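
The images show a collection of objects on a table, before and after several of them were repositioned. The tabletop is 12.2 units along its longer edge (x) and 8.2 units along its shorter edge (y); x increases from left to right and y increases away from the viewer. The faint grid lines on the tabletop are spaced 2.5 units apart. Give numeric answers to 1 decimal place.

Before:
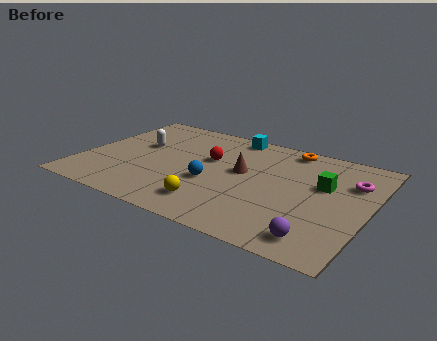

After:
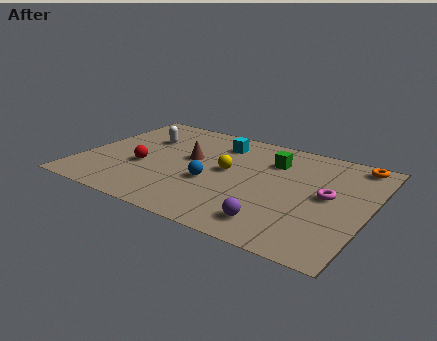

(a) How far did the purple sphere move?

1.8

The purple sphere moved from about (10.5, 1.2) to (8.7, 1.4), a distance of √(1.8² + 0.2²) ≈ 1.8.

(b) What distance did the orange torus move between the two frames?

2.9

The orange torus moved from about (8.4, 7.3) to (11.3, 7.3), a distance of √(2.9² + 0.0²) ≈ 2.9.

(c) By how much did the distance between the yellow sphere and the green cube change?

-3.1

They were about 5.4 units apart before and 2.3 after — 3.1 units closer together.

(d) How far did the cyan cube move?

1.0

The cyan cube moved from about (5.9, 7.4) to (5.5, 6.5), a distance of √(0.4² + 0.9²) ≈ 1.0.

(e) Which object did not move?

the blue sphere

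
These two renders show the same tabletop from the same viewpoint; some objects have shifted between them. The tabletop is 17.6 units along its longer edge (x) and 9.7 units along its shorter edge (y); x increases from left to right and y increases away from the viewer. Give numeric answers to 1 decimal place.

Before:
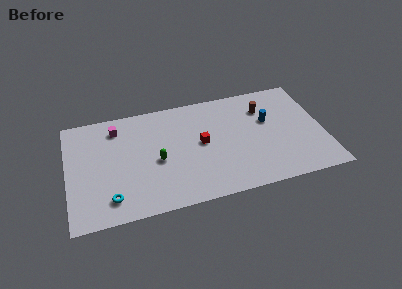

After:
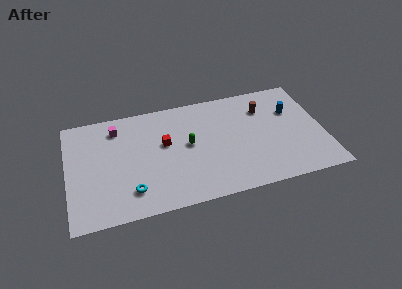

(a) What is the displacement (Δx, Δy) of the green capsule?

(2.2, 0.9)

From the two frames, the green capsule sits at roughly (6.1, 4.3) before and (8.3, 5.2) after.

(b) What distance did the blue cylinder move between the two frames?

1.8

The blue cylinder was near (13.9, 6.0) before and (15.6, 6.5) after, so it travelled √(1.7² + 0.5²) ≈ 1.8 units.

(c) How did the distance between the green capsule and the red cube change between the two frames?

-1.5

Before: roughly 3.2 units apart; after: 1.7. That's 1.5 units closer together.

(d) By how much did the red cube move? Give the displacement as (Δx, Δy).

(-2.5, 0.6)

The red cube started near (9.2, 5.1) and ended near (6.7, 5.7).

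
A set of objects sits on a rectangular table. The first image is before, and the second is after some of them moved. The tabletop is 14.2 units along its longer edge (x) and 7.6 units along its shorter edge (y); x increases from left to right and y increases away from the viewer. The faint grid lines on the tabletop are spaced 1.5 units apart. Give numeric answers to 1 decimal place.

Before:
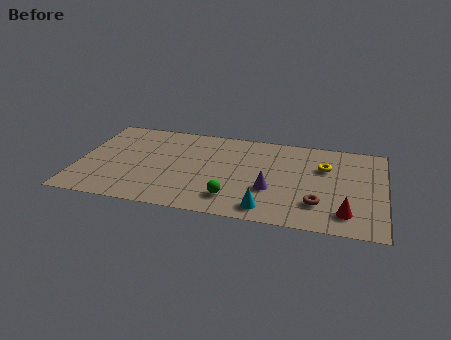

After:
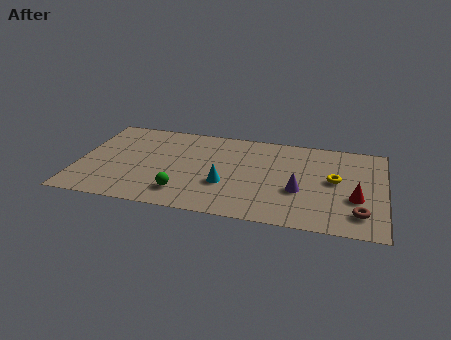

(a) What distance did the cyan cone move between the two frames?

2.6

The cyan cone was near (8.9, 1.1) before and (6.9, 2.7) after, so it travelled √(2.0² + 1.6²) ≈ 2.6 units.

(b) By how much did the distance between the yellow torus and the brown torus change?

-0.3

The distance was about 3.1 in the first image and 2.8 in the second, so they moved 0.3 units closer together.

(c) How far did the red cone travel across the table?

1.4

The red cone moved from about (12.5, 1.5) to (12.9, 2.8), a distance of √(0.4² + 1.3²) ≈ 1.4.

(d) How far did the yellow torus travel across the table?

1.1

The yellow torus moved from about (11.4, 5.1) to (11.9, 4.1), a distance of √(0.5² + 1.0²) ≈ 1.1.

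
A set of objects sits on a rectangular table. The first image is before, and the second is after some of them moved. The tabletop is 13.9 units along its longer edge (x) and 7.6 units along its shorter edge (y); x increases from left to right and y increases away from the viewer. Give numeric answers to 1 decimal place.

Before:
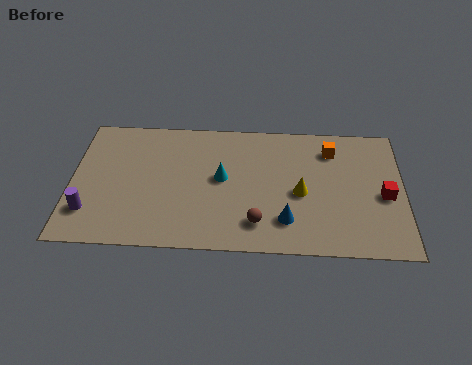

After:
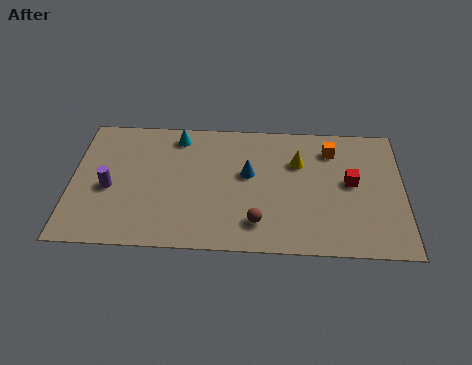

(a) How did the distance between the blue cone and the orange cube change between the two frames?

-0.8

Before: roughly 4.6 units apart; after: 3.8. That's 0.8 units closer together.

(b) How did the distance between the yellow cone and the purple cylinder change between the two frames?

-0.8

Before: roughly 8.9 units apart; after: 8.1. That's 0.8 units closer together.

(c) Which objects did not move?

the orange cube and the brown sphere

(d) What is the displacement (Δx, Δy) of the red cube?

(-1.4, 0.7)

From the two frames, the red cube sits at roughly (13.1, 3.4) before and (11.7, 4.1) after.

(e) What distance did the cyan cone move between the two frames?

3.1

The cyan cone moved from about (6.3, 4.1) to (4.4, 6.5), a distance of √(1.9² + 2.4²) ≈ 3.1.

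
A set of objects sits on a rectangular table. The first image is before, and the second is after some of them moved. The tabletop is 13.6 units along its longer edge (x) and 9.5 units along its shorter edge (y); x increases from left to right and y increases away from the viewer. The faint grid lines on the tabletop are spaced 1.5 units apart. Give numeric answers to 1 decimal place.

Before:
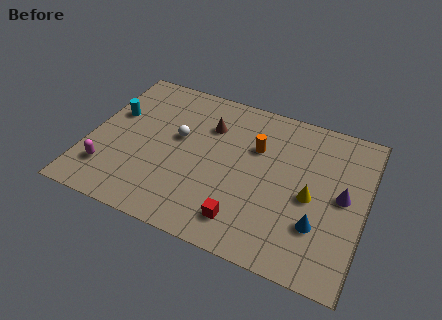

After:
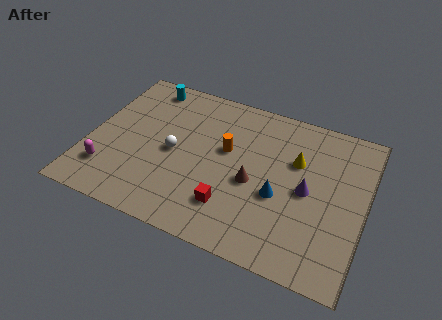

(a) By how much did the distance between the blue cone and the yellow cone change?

+0.9

The distance was about 1.6 in the first image and 2.5 in the second, so they moved 0.9 units further apart.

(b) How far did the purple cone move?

1.7

The purple cone was near (12.5, 4.9) before and (10.8, 4.6) after, so it travelled √(1.7² + 0.3²) ≈ 1.7 units.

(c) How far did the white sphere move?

1.0

The white sphere moved from about (4.3, 5.5) to (4.2, 4.5), a distance of √(0.1² + 1.0²) ≈ 1.0.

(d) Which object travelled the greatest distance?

the brown cone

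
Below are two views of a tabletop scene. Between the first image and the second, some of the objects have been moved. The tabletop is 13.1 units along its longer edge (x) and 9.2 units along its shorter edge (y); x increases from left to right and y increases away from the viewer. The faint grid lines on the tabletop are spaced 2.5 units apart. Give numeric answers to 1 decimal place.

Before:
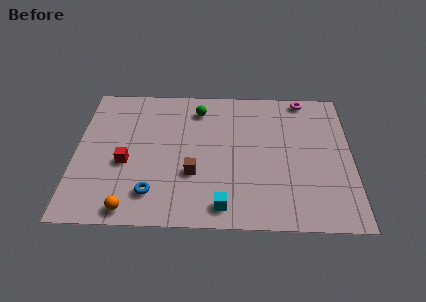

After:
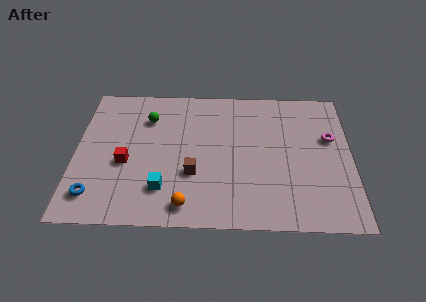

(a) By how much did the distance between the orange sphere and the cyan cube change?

-2.8

The distance was about 4.3 in the first image and 1.5 in the second, so they moved 2.8 units closer together.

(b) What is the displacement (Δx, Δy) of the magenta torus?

(1.2, -2.7)

The magenta torus started near (10.9, 8.4) and ended near (12.1, 5.7).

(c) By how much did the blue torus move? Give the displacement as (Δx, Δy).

(-2.7, -0.2)

The blue torus started near (3.7, 1.9) and ended near (1.0, 1.7).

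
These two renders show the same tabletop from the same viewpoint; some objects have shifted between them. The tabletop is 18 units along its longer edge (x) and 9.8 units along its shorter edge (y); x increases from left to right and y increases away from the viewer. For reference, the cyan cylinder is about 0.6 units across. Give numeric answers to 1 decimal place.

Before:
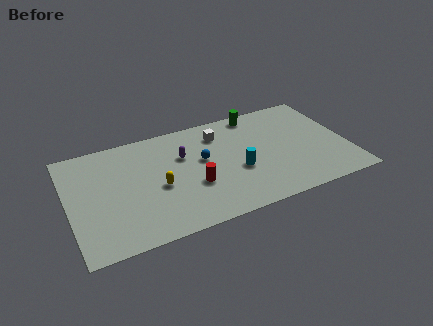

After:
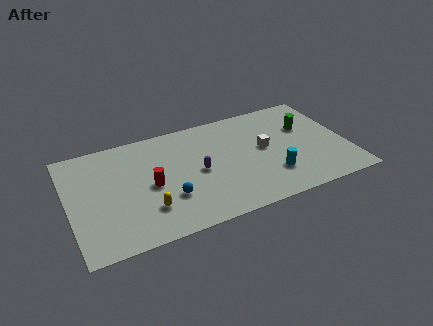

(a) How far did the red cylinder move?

2.9

The red cylinder was near (7.9, 3.6) before and (5.2, 4.6) after, so it travelled √(2.7² + 1.0²) ≈ 2.9 units.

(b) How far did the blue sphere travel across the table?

3.6

The blue sphere moved from about (8.7, 5.7) to (6.2, 3.1), a distance of √(2.5² + 2.6²) ≈ 3.6.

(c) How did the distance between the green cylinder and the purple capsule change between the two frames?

+1.9

Before: roughly 5.6 units apart; after: 7.5. That's 1.9 units further apart.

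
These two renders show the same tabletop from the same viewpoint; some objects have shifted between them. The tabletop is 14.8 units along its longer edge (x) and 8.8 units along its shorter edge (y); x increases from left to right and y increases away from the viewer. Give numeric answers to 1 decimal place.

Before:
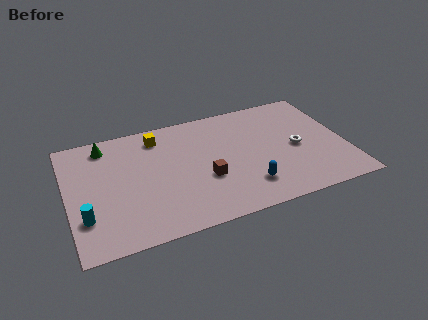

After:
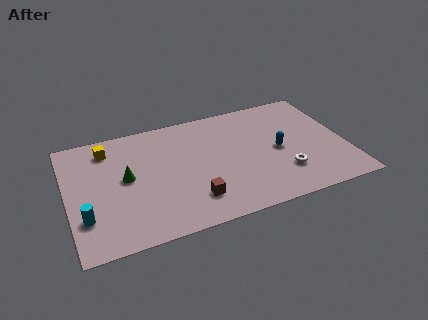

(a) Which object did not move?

the cyan cylinder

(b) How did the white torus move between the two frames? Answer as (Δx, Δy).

(-0.9, -1.7)

From the two frames, the white torus sits at roughly (12.2, 4.1) before and (11.3, 2.4) after.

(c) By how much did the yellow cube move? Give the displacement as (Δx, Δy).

(-2.7, -0.1)

From the two frames, the yellow cube sits at roughly (5.0, 7.3) before and (2.3, 7.2) after.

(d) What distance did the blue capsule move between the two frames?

2.9

From (9.3, 2.0) to (11.2, 4.2), the blue capsule covered √(1.9² + 2.2²) ≈ 2.9 units.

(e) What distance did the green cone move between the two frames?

2.9

The green cone moved from about (2.2, 7.5) to (3.1, 4.7), a distance of √(0.9² + 2.8²) ≈ 2.9.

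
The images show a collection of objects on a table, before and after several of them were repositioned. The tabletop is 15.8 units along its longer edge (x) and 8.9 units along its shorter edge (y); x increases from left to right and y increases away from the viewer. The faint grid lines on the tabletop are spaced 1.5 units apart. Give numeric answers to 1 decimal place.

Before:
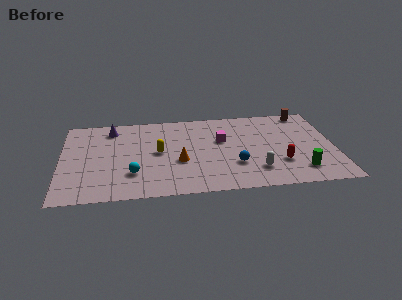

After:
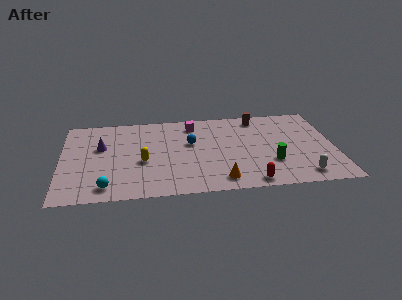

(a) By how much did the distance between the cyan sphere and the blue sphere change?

+0.5

The distance was about 5.9 in the first image and 6.4 in the second, so they moved 0.5 units further apart.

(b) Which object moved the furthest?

the blue sphere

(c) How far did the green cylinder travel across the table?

1.9

From (13.7, 1.8) to (12.1, 2.8), the green cylinder covered √(1.6² + 1.0²) ≈ 1.9 units.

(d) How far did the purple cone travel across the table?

2.0

The purple cone moved from about (2.9, 7.4) to (2.3, 5.5), a distance of √(0.6² + 1.9²) ≈ 2.0.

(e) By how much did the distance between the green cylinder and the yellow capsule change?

-1.1

They were about 8.6 units apart before and 7.5 after — 1.1 units closer together.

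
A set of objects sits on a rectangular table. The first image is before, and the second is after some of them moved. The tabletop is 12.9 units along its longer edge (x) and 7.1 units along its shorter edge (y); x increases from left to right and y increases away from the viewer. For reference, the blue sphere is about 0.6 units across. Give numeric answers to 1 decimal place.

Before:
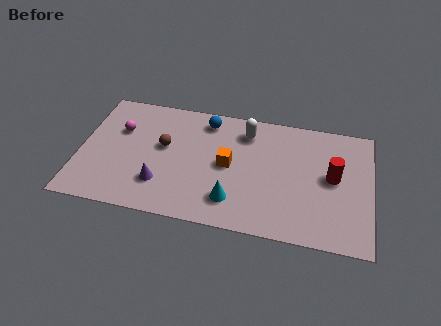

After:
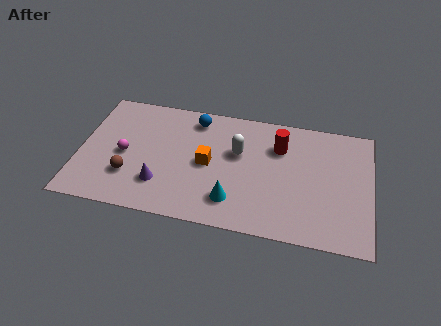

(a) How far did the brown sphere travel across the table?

2.4

The brown sphere was near (3.7, 4.1) before and (2.3, 2.1) after, so it travelled √(1.4² + 2.0²) ≈ 2.4 units.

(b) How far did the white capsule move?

1.3

From (7.3, 5.7) to (7.0, 4.4), the white capsule covered √(0.3² + 1.3²) ≈ 1.3 units.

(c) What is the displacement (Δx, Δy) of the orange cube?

(-0.9, -0.1)

From the two frames, the orange cube sits at roughly (6.6, 3.6) before and (5.7, 3.5) after.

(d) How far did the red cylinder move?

2.7

The red cylinder was near (11.2, 3.8) before and (8.8, 5.1) after, so it travelled √(2.4² + 1.3²) ≈ 2.7 units.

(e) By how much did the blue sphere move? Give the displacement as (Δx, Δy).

(-0.5, 0.0)

The blue sphere started near (5.5, 6.0) and ended near (5.0, 6.0).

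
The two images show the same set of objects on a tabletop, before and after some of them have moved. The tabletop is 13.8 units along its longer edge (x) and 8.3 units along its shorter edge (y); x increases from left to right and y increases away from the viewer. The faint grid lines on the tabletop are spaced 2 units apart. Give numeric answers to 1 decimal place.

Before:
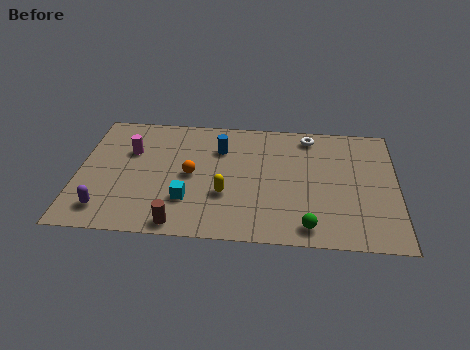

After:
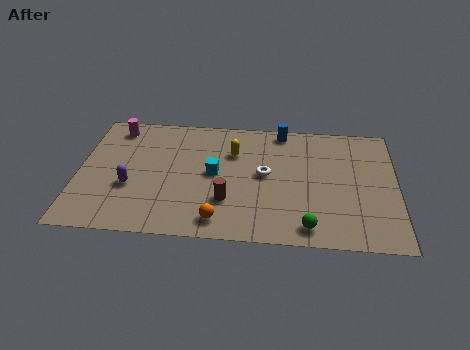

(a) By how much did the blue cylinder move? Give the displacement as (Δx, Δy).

(2.7, 1.5)

The blue cylinder started near (6.1, 6.0) and ended near (8.8, 7.5).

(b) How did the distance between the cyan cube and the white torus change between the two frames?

-4.9

The distance was about 7.1 in the first image and 2.2 in the second, so they moved 4.9 units closer together.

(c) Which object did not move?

the green sphere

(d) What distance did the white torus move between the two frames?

3.4

The white torus was near (10.0, 7.2) before and (8.1, 4.4) after, so it travelled √(1.9² + 2.8²) ≈ 3.4 units.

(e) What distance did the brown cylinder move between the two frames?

2.6

The brown cylinder was near (4.5, 0.8) before and (6.5, 2.5) after, so it travelled √(2.0² + 1.7²) ≈ 2.6 units.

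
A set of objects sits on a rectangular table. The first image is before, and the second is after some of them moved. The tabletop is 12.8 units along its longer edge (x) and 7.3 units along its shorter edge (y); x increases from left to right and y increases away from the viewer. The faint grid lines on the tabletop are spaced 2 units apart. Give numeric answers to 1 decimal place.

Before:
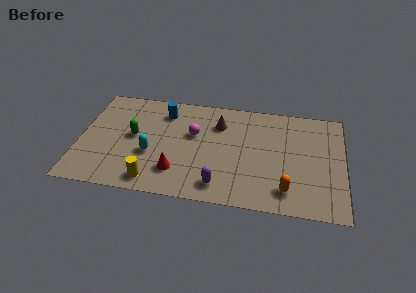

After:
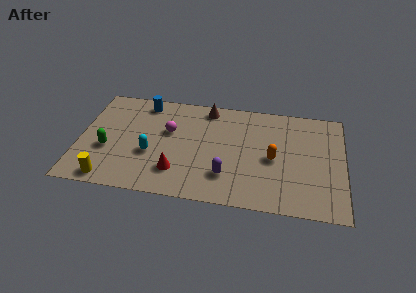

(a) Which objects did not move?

the red cone and the cyan capsule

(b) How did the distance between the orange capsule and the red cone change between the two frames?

-0.4

Before: roughly 5.3 units apart; after: 4.9. That's 0.4 units closer together.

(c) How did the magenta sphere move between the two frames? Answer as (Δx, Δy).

(-1.2, 0.0)

The magenta sphere was at about (5.5, 4.5) and moved to about (4.3, 4.5).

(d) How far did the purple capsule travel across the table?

0.8

From (6.9, 1.2) to (7.2, 1.9), the purple capsule covered √(0.3² + 0.7²) ≈ 0.8 units.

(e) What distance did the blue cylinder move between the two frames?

1.1

The blue cylinder moved from about (4.0, 5.8) to (3.0, 6.3), a distance of √(1.0² + 0.5²) ≈ 1.1.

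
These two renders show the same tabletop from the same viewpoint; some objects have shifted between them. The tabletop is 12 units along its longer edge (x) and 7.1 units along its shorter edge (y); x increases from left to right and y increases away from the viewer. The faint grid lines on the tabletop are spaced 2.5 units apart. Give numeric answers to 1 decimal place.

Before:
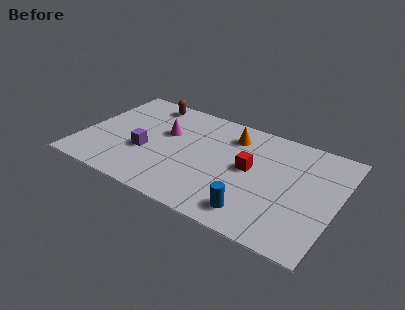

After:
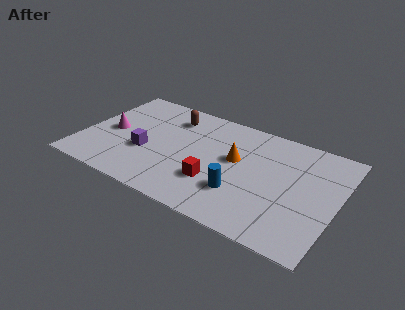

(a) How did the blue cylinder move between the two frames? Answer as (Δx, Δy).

(-0.8, 0.9)

The blue cylinder was at about (8.5, 1.2) and moved to about (7.7, 2.1).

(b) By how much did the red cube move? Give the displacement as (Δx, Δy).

(-1.4, -1.6)

The red cube started near (7.9, 3.8) and ended near (6.5, 2.2).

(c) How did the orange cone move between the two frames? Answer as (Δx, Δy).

(0.4, -1.5)

The orange cone was at about (6.8, 5.6) and moved to about (7.2, 4.1).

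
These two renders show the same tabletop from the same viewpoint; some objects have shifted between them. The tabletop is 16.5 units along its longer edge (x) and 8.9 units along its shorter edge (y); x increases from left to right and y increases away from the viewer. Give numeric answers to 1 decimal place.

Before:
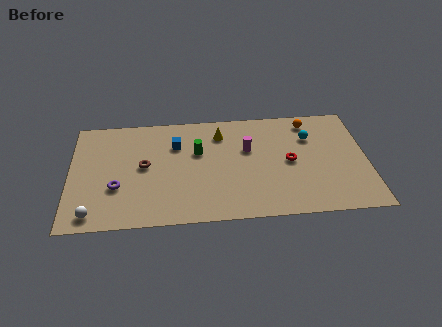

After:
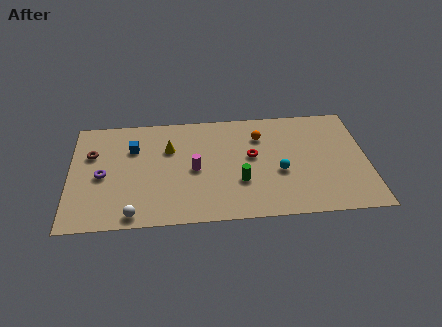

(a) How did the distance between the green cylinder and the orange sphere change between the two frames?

-2.8

Before: roughly 6.6 units apart; after: 3.8. That's 2.8 units closer together.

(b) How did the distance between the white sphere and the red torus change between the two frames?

-3.6

They were about 11.4 units apart before and 7.8 after — 3.6 units closer together.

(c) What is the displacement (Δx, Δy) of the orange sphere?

(-2.8, -1.0)

The orange sphere started near (13.4, 7.6) and ended near (10.6, 6.6).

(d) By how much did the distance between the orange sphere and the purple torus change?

-2.6

The distance was about 11.7 in the first image and 9.1 in the second, so they moved 2.6 units closer together.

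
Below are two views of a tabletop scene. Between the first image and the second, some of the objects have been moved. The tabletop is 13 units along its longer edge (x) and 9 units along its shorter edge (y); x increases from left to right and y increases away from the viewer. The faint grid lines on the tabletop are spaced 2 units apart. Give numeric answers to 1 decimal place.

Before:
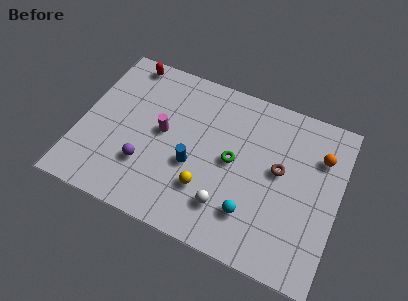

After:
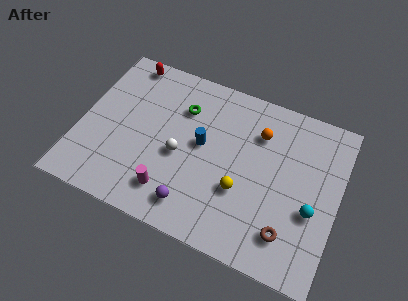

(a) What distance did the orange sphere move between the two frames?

3.1

The orange sphere moved from about (11.9, 6.5) to (8.8, 6.6), a distance of √(3.1² + 0.1²) ≈ 3.1.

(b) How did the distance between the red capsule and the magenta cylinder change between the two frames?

+3.0

Before: roughly 4.0 units apart; after: 7.0. That's 3.0 units further apart.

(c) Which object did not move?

the red capsule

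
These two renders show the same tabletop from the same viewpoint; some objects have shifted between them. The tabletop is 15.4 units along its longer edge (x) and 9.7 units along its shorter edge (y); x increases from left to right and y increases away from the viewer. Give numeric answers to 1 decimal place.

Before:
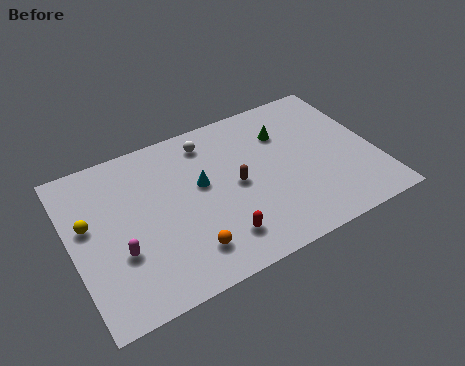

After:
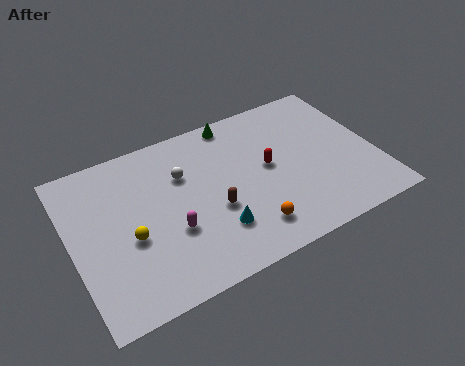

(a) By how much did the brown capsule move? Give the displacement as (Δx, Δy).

(-1.3, -1.0)

The brown capsule started near (8.3, 4.8) and ended near (7.0, 3.8).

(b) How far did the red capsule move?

4.4

The red capsule moved from about (7.0, 2.0) to (10.0, 5.2), a distance of √(3.0² + 3.2²) ≈ 4.4.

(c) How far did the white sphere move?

2.1

The white sphere moved from about (7.3, 8.1) to (5.8, 6.6), a distance of √(1.5² + 1.5²) ≈ 2.1.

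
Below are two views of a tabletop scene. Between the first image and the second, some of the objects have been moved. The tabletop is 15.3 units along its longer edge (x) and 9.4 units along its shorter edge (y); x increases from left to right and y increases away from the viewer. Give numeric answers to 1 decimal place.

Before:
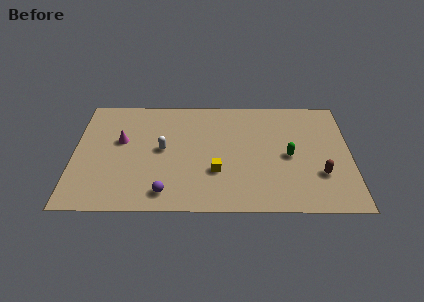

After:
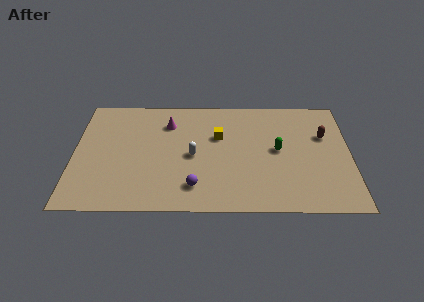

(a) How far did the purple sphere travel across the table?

1.7

The purple sphere moved from about (5.1, 1.4) to (6.7, 1.9), a distance of √(1.6² + 0.5²) ≈ 1.7.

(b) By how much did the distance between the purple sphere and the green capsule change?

-1.9

The distance was about 7.4 in the first image and 5.5 in the second, so they moved 1.9 units closer together.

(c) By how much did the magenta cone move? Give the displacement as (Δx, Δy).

(2.6, 1.5)

The magenta cone was at about (2.6, 5.6) and moved to about (5.2, 7.1).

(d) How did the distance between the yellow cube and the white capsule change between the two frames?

-1.4

The distance was about 3.5 in the first image and 2.1 in the second, so they moved 1.4 units closer together.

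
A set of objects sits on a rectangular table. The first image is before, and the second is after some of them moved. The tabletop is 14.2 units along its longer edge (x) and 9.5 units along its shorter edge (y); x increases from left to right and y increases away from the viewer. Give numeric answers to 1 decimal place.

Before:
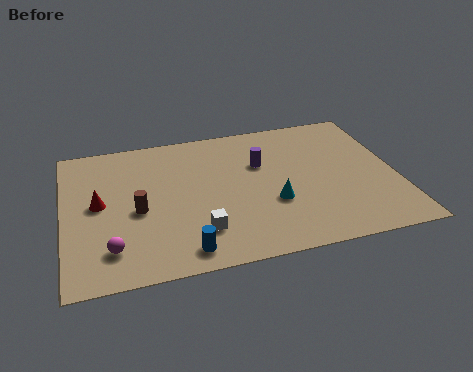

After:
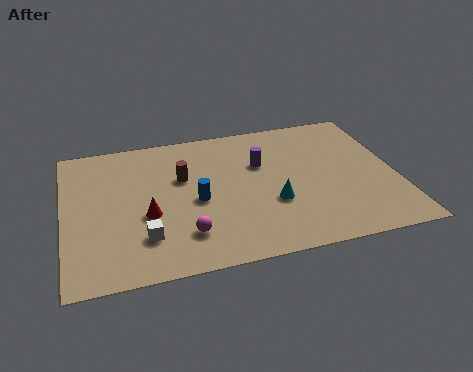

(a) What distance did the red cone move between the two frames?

2.3

The red cone was near (1.5, 5.0) before and (3.5, 3.8) after, so it travelled √(2.0² + 1.2²) ≈ 2.3 units.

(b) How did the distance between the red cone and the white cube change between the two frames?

-3.5

Before: roughly 4.9 units apart; after: 1.4. That's 3.5 units closer together.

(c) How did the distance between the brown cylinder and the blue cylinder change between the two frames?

-1.7

Before: roughly 3.5 units apart; after: 1.8. That's 1.7 units closer together.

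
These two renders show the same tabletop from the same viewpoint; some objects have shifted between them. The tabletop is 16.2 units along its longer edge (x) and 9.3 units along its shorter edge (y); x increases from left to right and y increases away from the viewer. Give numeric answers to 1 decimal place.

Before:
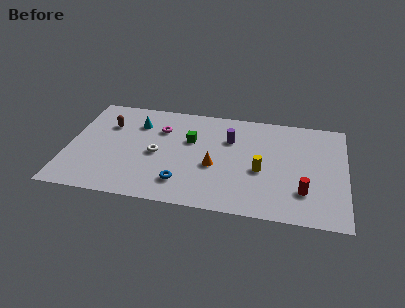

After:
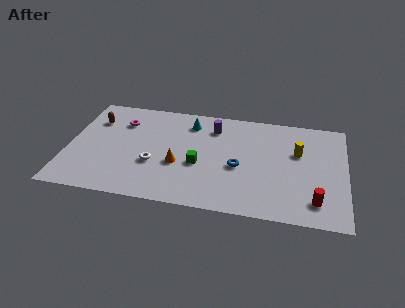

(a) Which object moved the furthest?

the blue torus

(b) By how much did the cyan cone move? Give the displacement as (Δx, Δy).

(3.1, 0.6)

The cyan cone started near (3.9, 6.9) and ended near (7.0, 7.5).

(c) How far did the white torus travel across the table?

0.9

The white torus was near (5.2, 4.3) before and (5.1, 3.4) after, so it travelled √(0.1² + 0.9²) ≈ 0.9 units.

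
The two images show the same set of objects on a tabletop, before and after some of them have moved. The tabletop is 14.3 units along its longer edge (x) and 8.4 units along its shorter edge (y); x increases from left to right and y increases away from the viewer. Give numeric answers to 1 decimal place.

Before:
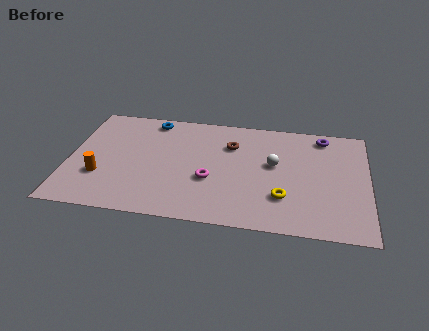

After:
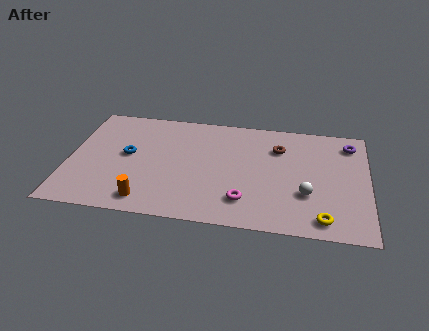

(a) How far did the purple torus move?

1.4

The purple torus was near (12.1, 7.3) before and (13.4, 6.9) after, so it travelled √(1.3² + 0.4²) ≈ 1.4 units.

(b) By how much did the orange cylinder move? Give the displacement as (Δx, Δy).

(2.3, -1.5)

The orange cylinder was at about (1.6, 2.7) and moved to about (3.9, 1.2).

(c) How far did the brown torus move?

2.3

The brown torus moved from about (7.7, 6.0) to (10.0, 6.1), a distance of √(2.3² + 0.1²) ≈ 2.3.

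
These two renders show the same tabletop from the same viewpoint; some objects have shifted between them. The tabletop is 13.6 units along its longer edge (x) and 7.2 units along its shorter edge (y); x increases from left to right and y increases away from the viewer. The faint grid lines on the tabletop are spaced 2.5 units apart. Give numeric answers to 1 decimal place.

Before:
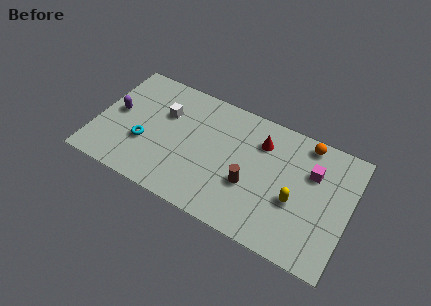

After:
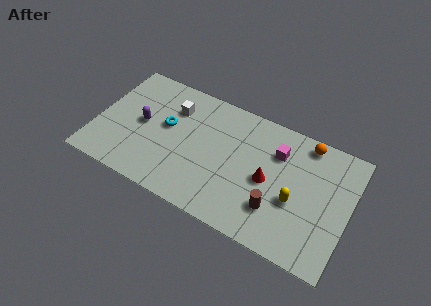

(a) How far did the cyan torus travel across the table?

1.8

The cyan torus moved from about (2.7, 2.6) to (3.7, 4.1), a distance of √(1.0² + 1.5²) ≈ 1.8.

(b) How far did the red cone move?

2.1

The red cone moved from about (8.7, 5.4) to (9.3, 3.4), a distance of √(0.6² + 2.0²) ≈ 2.1.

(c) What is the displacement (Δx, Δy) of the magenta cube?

(-1.9, 0.3)

From the two frames, the magenta cube sits at roughly (11.5, 4.9) before and (9.6, 5.2) after.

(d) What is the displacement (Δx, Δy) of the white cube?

(0.4, 0.5)

From the two frames, the white cube sits at roughly (3.5, 4.8) before and (3.9, 5.3) after.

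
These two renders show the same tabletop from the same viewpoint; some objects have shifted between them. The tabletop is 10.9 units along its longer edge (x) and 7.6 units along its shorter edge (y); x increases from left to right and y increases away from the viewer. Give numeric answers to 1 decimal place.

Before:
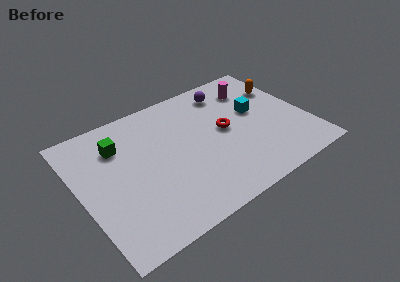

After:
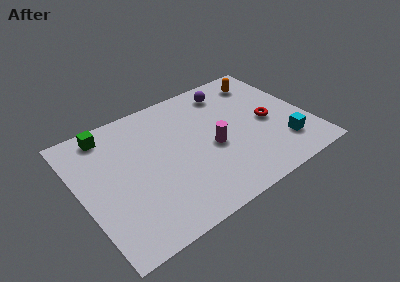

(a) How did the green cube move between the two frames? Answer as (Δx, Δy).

(-0.4, 1.0)

The green cube started near (2.1, 5.6) and ended near (1.7, 6.6).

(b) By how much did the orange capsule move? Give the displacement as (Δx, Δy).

(-0.8, 0.9)

The orange capsule was at about (10.1, 5.3) and moved to about (9.3, 6.2).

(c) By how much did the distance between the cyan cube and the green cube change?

+2.5

The distance was about 6.6 in the first image and 9.1 in the second, so they moved 2.5 units further apart.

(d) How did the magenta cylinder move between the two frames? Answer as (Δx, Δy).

(-2.6, -2.6)

The magenta cylinder was at about (8.8, 5.9) and moved to about (6.2, 3.3).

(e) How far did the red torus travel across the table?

2.1

From (7.0, 4.0) to (9.0, 3.5), the red torus covered √(2.0² + 0.5²) ≈ 2.1 units.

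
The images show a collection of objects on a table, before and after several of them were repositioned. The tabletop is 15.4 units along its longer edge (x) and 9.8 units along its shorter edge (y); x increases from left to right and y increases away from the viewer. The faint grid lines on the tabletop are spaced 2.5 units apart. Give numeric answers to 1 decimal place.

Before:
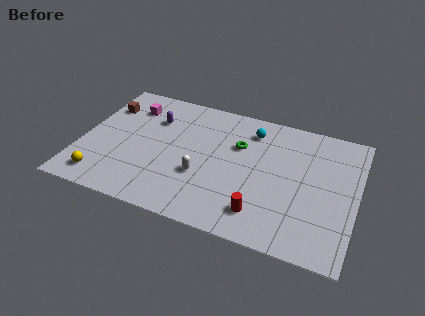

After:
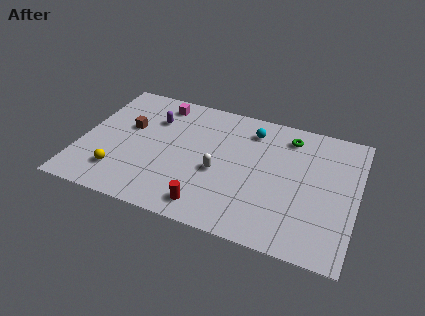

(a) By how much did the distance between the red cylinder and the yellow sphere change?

-3.7

The distance was about 8.9 in the first image and 5.2 in the second, so they moved 3.7 units closer together.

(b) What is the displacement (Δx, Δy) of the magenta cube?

(1.6, 0.8)

From the two frames, the magenta cube sits at roughly (2.4, 7.6) before and (4.0, 8.4) after.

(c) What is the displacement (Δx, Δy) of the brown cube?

(1.5, -1.3)

The brown cube started near (1.0, 7.2) and ended near (2.5, 5.9).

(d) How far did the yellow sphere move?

1.1

From (1.5, 1.5) to (2.4, 2.2), the yellow sphere covered √(0.9² + 0.7²) ≈ 1.1 units.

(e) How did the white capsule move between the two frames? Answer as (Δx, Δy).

(0.9, 0.6)

The white capsule was at about (6.9, 3.5) and moved to about (7.8, 4.1).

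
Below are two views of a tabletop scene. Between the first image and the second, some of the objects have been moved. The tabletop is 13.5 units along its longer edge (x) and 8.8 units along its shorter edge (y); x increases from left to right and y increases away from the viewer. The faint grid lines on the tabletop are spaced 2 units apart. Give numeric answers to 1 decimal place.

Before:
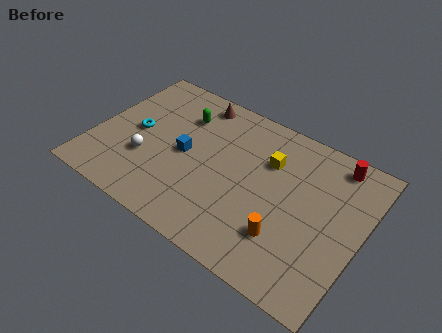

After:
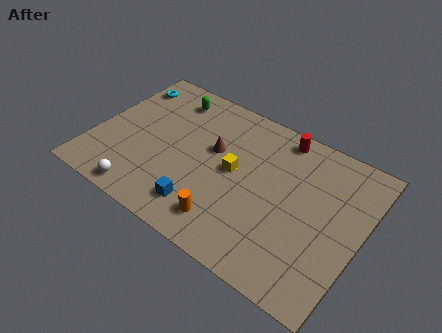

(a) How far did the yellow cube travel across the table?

2.1

From (8.6, 6.1) to (7.1, 4.6), the yellow cube covered √(1.5² + 1.5²) ≈ 2.1 units.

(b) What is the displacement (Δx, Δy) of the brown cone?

(1.4, -2.4)

The brown cone started near (4.5, 7.7) and ended near (5.9, 5.3).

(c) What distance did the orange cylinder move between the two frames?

2.9

The orange cylinder moved from about (10.1, 2.4) to (7.3, 1.6), a distance of √(2.8² + 0.8²) ≈ 2.9.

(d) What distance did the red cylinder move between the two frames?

2.8

The red cylinder was near (11.7, 7.7) before and (8.9, 7.8) after, so it travelled √(2.8² + 0.1²) ≈ 2.8 units.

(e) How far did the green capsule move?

1.1

From (4.0, 6.5) to (3.2, 7.3), the green capsule covered √(0.8² + 0.8²) ≈ 1.1 units.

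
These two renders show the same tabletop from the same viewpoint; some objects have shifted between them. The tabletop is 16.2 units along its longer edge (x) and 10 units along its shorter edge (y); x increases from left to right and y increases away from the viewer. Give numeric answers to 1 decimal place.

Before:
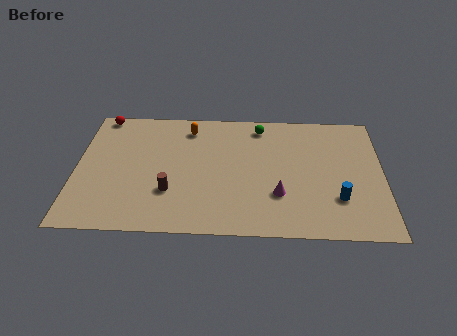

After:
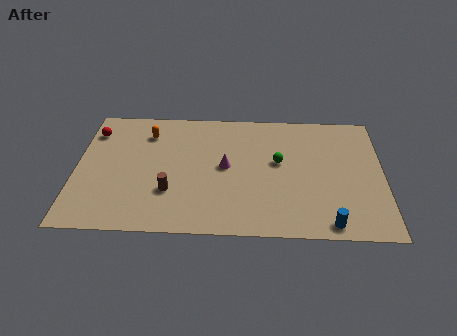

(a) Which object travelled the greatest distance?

the magenta cone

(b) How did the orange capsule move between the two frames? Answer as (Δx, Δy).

(-2.2, -0.5)

The orange capsule was at about (5.9, 8.3) and moved to about (3.7, 7.8).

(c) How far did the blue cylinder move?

2.0

The blue cylinder was near (13.8, 2.9) before and (13.3, 1.0) after, so it travelled √(0.5² + 1.9²) ≈ 2.0 units.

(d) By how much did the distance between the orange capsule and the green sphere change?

+3.5

Before: roughly 3.8 units apart; after: 7.3. That's 3.5 units further apart.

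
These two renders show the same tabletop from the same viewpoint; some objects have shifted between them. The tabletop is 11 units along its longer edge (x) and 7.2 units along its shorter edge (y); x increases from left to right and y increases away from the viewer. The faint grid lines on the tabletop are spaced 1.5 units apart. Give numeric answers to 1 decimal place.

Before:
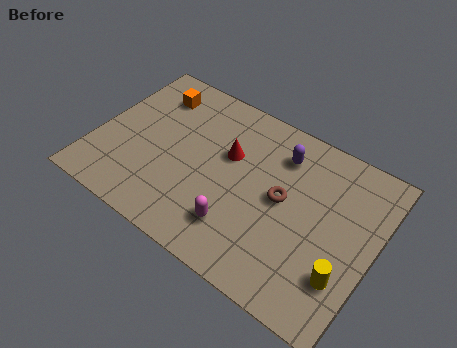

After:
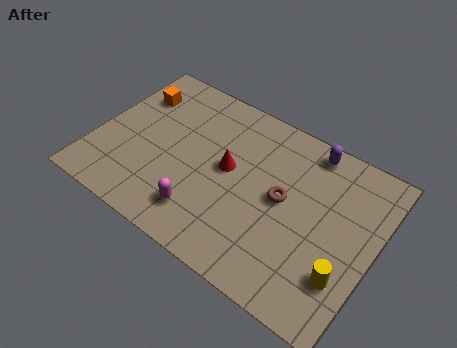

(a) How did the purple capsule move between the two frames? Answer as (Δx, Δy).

(1.0, 0.8)

From the two frames, the purple capsule sits at roughly (7.0, 5.6) before and (8.0, 6.4) after.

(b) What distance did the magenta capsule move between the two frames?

1.4

From (6.0, 1.7) to (4.6, 1.5), the magenta capsule covered √(1.4² + 0.2²) ≈ 1.4 units.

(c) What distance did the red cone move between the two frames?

0.6

The red cone moved from about (5.1, 4.5) to (5.2, 3.9), a distance of √(0.1² + 0.6²) ≈ 0.6.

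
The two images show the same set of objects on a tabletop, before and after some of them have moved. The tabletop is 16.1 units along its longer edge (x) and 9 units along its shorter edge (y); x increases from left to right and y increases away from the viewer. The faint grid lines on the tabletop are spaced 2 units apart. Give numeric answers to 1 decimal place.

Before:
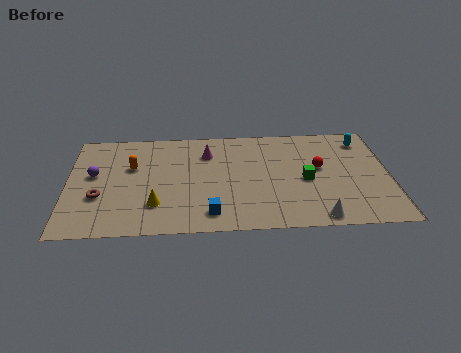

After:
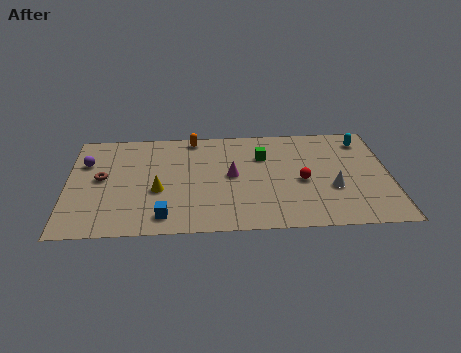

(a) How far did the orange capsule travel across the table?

3.9

From (3.2, 5.7) to (6.3, 8.1), the orange capsule covered √(3.1² + 2.4²) ≈ 3.9 units.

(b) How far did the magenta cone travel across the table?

2.3

The magenta cone moved from about (7.0, 6.7) to (8.2, 4.7), a distance of √(1.2² + 2.0²) ≈ 2.3.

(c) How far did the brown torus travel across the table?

1.6

From (1.6, 3.2) to (1.7, 4.8), the brown torus covered √(0.1² + 1.6²) ≈ 1.6 units.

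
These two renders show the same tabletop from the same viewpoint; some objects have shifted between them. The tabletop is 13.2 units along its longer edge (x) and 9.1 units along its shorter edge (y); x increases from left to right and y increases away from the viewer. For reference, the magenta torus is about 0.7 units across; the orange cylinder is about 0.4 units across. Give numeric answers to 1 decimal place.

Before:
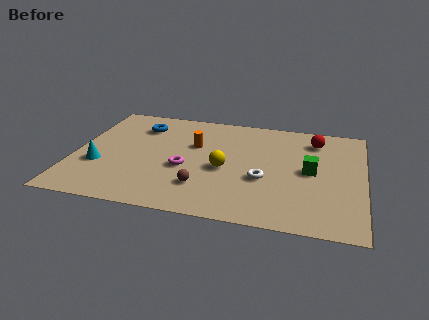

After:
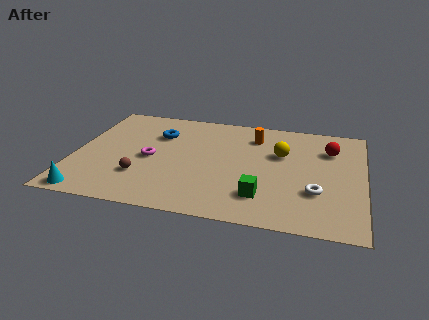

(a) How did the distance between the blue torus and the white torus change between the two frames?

+1.3

Before: roughly 6.9 units apart; after: 8.2. That's 1.3 units further apart.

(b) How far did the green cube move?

3.3

The green cube moved from about (10.8, 4.6) to (8.7, 2.1), a distance of √(2.1² + 2.5²) ≈ 3.3.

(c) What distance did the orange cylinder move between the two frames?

3.0

The orange cylinder moved from about (5.4, 5.8) to (8.1, 7.1), a distance of √(2.7² + 1.3²) ≈ 3.0.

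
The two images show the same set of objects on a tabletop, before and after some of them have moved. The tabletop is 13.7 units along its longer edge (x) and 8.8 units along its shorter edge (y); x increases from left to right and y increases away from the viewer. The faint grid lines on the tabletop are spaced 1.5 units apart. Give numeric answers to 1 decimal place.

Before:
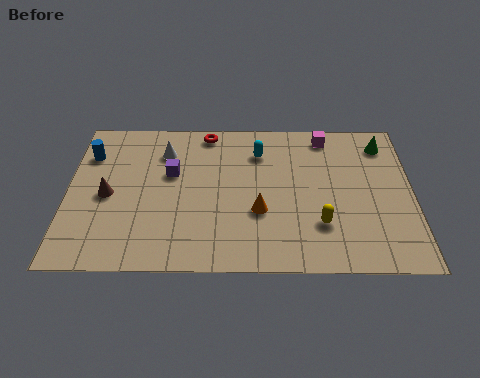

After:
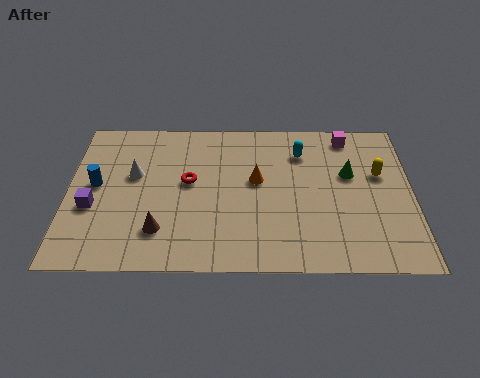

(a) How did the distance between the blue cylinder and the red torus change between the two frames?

-1.2

The distance was about 4.9 in the first image and 3.7 in the second, so they moved 1.2 units closer together.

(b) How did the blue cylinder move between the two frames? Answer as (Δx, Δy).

(0.3, -1.8)

The blue cylinder started near (0.8, 6.5) and ended near (1.1, 4.7).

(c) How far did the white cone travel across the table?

1.8

From (3.8, 6.7) to (2.6, 5.3), the white cone covered √(1.2² + 1.4²) ≈ 1.8 units.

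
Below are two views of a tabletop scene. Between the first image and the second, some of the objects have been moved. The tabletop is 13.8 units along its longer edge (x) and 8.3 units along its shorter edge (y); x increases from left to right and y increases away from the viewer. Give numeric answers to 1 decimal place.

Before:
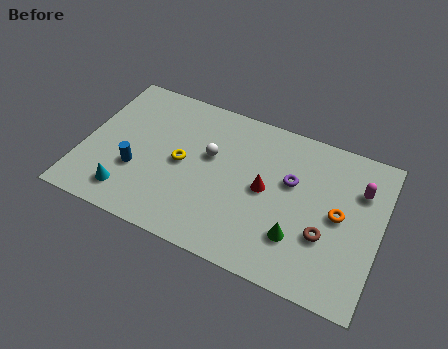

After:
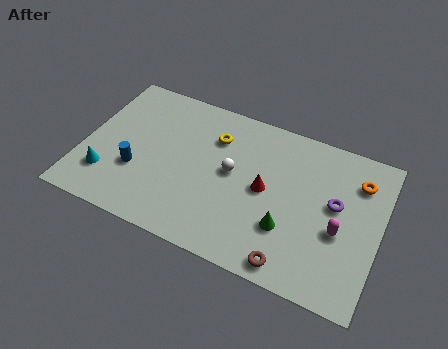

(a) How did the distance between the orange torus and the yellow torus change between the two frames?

-0.6

Before: roughly 7.3 units apart; after: 6.7. That's 0.6 units closer together.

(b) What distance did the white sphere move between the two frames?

1.2

The white sphere moved from about (5.8, 5.0) to (6.9, 4.5), a distance of √(1.1² + 0.5²) ≈ 1.2.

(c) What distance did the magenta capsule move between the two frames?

2.6

The magenta capsule was near (12.7, 5.9) before and (12.0, 3.4) after, so it travelled √(0.7² + 2.5²) ≈ 2.6 units.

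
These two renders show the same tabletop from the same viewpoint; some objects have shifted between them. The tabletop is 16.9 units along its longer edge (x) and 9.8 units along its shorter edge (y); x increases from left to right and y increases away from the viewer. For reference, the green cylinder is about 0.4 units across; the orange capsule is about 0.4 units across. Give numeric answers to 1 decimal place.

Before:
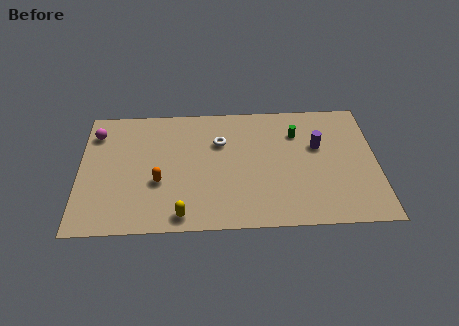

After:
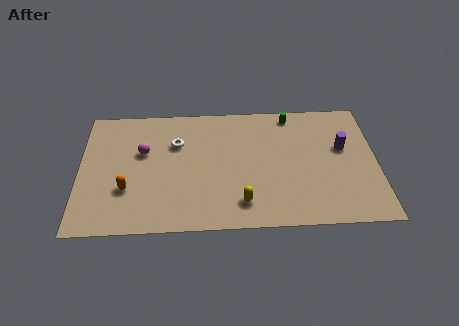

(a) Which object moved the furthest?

the yellow capsule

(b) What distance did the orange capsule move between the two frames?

1.9

From (4.5, 3.7) to (2.7, 3.2), the orange capsule covered √(1.8² + 0.5²) ≈ 1.9 units.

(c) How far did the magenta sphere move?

3.1

The magenta sphere was near (0.9, 7.7) before and (3.6, 6.1) after, so it travelled √(2.7² + 1.6²) ≈ 3.1 units.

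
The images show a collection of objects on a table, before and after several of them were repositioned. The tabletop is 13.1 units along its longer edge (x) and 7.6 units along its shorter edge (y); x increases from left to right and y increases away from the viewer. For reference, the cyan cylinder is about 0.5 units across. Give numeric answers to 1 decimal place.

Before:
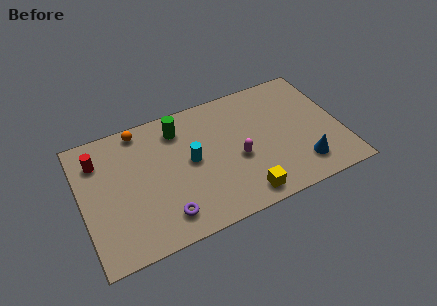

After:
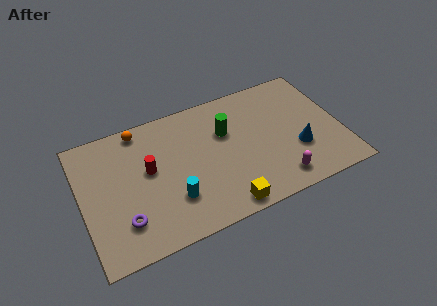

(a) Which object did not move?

the orange sphere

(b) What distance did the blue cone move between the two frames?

1.0

From (10.9, 1.6) to (10.8, 2.6), the blue cone covered √(0.1² + 1.0²) ≈ 1.0 units.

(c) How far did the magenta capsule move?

2.7

The magenta capsule moved from about (7.8, 3.2) to (9.6, 1.2), a distance of √(1.8² + 2.0²) ≈ 2.7.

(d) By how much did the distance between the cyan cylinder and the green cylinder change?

+2.0

They were about 2.1 units apart before and 4.1 after — 2.0 units further apart.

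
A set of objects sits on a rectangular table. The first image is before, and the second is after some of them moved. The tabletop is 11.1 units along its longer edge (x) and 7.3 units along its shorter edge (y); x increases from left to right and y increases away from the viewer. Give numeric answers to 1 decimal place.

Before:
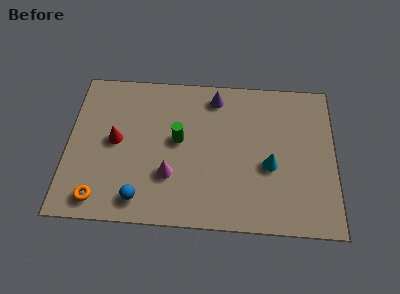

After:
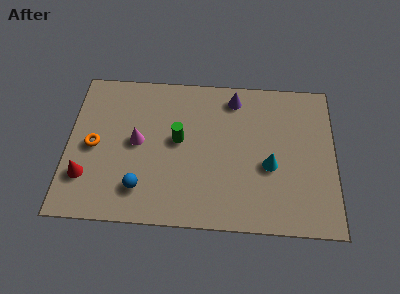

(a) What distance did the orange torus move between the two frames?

2.5

From (1.4, 1.0) to (1.1, 3.5), the orange torus covered √(0.3² + 2.5²) ≈ 2.5 units.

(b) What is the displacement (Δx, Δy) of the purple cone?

(0.8, 0.0)

From the two frames, the purple cone sits at roughly (6.1, 6.2) before and (6.9, 6.2) after.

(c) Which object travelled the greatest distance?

the orange torus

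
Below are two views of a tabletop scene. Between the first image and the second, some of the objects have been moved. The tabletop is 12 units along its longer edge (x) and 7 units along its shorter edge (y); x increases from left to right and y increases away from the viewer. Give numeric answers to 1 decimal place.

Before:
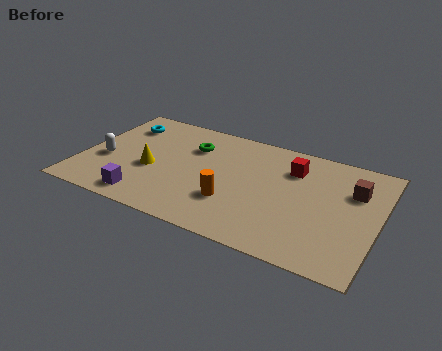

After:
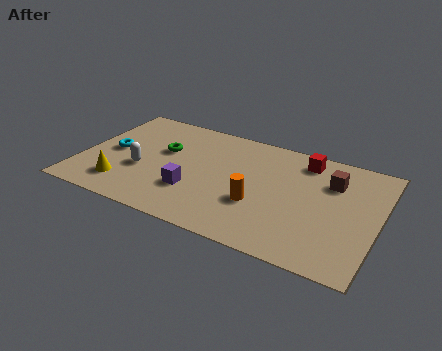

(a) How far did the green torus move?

1.3

From (4.3, 5.0) to (3.2, 4.3), the green torus covered √(1.1² + 0.7²) ≈ 1.3 units.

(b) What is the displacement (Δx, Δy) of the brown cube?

(-0.9, 0.2)

The brown cube was at about (10.9, 4.8) and moved to about (10.0, 5.0).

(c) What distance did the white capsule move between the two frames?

1.5

From (1.0, 2.8) to (2.5, 2.7), the white capsule covered √(1.5² + 0.1²) ≈ 1.5 units.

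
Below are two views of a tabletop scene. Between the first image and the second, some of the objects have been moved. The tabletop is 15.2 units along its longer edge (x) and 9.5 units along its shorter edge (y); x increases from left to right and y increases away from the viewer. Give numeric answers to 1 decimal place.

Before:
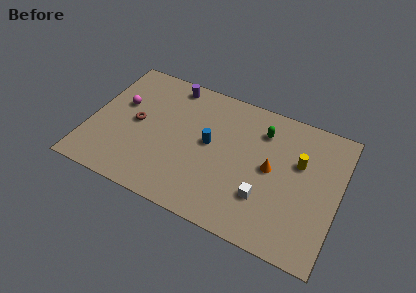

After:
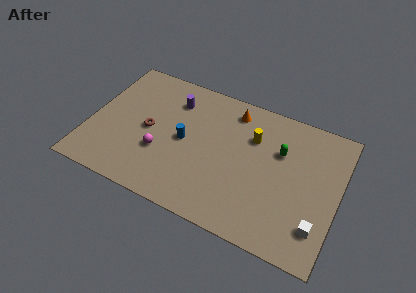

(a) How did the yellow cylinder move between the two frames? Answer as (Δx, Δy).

(-2.9, 0.6)

The yellow cylinder was at about (12.7, 6.0) and moved to about (9.8, 6.6).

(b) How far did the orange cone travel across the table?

4.1

The orange cone was near (11.1, 4.9) before and (8.4, 8.0) after, so it travelled √(2.7² + 3.1²) ≈ 4.1 units.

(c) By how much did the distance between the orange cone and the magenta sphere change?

-3.3

Before: roughly 9.4 units apart; after: 6.1. That's 3.3 units closer together.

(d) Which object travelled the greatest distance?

the orange cone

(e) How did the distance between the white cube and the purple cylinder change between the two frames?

+2.2

The distance was about 8.5 in the first image and 10.7 in the second, so they moved 2.2 units further apart.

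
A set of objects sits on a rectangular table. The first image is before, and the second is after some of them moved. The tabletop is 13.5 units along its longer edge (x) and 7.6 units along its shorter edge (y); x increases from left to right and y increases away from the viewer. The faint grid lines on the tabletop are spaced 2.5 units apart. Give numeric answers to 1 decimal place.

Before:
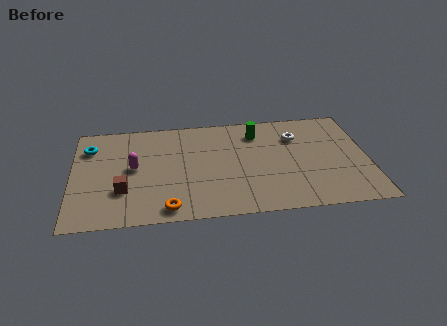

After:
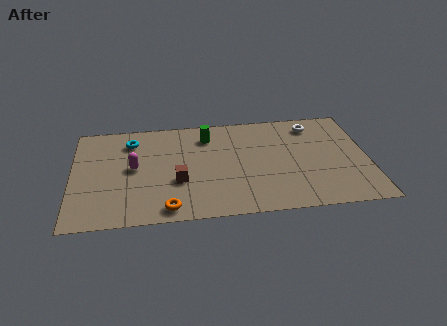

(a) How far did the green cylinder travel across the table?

2.3

The green cylinder was near (8.5, 6.0) before and (6.2, 6.0) after, so it travelled √(2.3² + 0.0²) ≈ 2.3 units.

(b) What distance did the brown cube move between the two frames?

2.5

The brown cube was near (2.3, 2.4) before and (4.8, 2.8) after, so it travelled √(2.5² + 0.4²) ≈ 2.5 units.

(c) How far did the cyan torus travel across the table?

1.9

From (0.8, 5.7) to (2.7, 6.0), the cyan torus covered √(1.9² + 0.3²) ≈ 1.9 units.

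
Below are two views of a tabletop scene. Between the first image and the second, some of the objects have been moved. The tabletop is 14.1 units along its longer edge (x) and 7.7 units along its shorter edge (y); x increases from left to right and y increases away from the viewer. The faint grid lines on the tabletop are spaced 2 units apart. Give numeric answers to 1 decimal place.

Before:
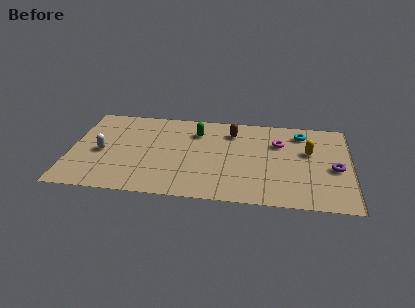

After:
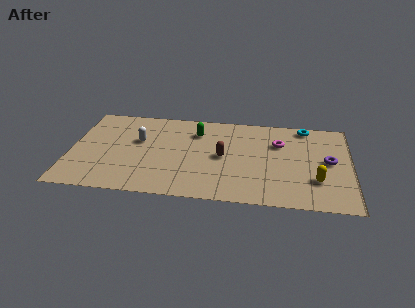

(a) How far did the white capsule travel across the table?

2.2

The white capsule moved from about (1.6, 3.5) to (3.4, 4.7), a distance of √(1.8² + 1.2²) ≈ 2.2.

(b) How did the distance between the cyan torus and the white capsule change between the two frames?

-1.7

They were about 10.4 units apart before and 8.7 after — 1.7 units closer together.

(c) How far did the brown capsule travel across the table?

2.2

The brown capsule moved from about (8.1, 6.0) to (7.7, 3.8), a distance of √(0.4² + 2.2²) ≈ 2.2.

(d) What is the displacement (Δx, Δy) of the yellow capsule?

(0.4, -2.4)

From the two frames, the yellow capsule sits at roughly (12.0, 4.7) before and (12.4, 2.3) after.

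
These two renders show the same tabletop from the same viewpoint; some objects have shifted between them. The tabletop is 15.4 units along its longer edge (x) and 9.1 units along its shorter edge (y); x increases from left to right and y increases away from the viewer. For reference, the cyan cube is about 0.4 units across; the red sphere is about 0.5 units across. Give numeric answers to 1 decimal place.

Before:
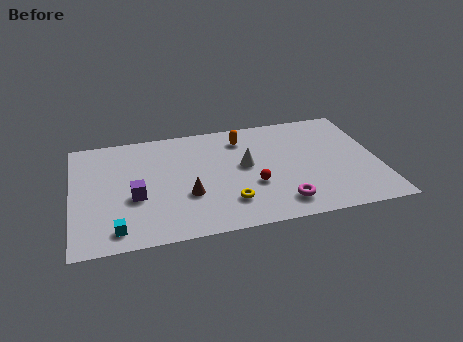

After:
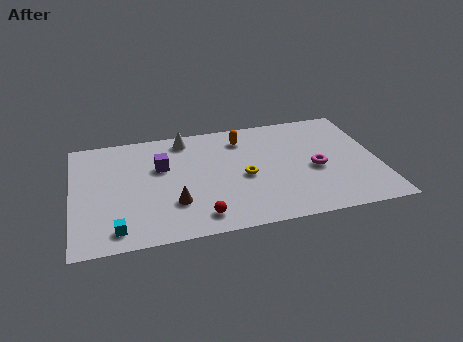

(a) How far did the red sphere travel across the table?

3.4

The red sphere was near (9.0, 3.3) before and (6.2, 1.4) after, so it travelled √(2.8² + 1.9²) ≈ 3.4 units.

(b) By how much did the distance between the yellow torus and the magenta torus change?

+0.9

Before: roughly 2.7 units apart; after: 3.6. That's 0.9 units further apart.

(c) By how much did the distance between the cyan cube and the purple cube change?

+2.6

Before: roughly 2.5 units apart; after: 5.1. That's 2.6 units further apart.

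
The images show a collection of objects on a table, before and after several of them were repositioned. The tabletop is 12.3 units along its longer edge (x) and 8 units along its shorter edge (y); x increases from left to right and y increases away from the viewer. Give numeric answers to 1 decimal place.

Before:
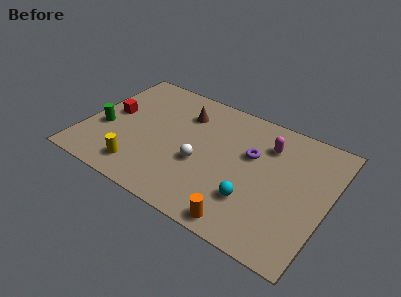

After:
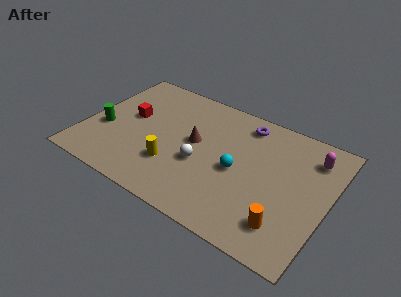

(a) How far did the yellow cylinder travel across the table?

1.8

The yellow cylinder moved from about (3.2, 1.4) to (4.7, 2.4), a distance of √(1.5² + 1.0²) ≈ 1.8.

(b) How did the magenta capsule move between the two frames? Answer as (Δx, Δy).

(2.2, 0.3)

The magenta capsule started near (9.0, 6.0) and ended near (11.2, 6.3).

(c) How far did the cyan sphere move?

1.7

From (8.8, 2.3) to (7.8, 3.7), the cyan sphere covered √(1.0² + 1.4²) ≈ 1.7 units.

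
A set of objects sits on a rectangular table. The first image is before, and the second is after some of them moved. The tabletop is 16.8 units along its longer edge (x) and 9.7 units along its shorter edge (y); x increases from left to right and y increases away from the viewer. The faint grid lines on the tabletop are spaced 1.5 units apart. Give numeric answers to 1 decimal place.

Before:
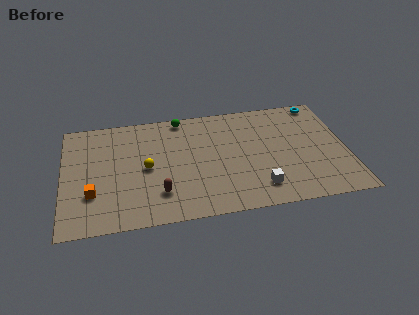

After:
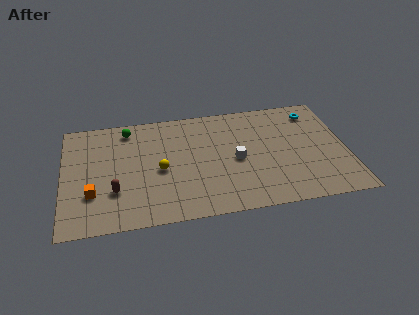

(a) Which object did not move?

the orange cube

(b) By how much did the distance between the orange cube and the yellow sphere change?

+0.6

Before: roughly 3.6 units apart; after: 4.2. That's 0.6 units further apart.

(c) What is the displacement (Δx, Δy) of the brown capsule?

(-2.6, 0.6)

The brown capsule was at about (5.6, 2.4) and moved to about (3.0, 3.0).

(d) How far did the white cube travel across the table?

2.9

From (11.4, 1.9) to (10.2, 4.5), the white cube covered √(1.2² + 2.6²) ≈ 2.9 units.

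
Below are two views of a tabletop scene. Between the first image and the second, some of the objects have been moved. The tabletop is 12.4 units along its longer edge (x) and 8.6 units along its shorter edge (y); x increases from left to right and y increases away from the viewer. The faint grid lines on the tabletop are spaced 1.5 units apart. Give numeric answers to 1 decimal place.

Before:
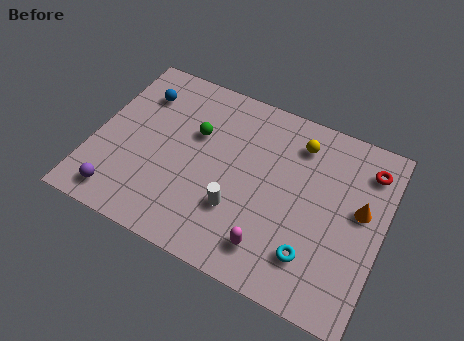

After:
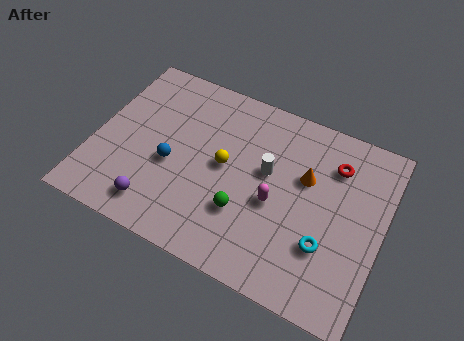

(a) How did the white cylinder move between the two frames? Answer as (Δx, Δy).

(1.0, 2.3)

From the two frames, the white cylinder sits at roughly (6.4, 2.7) before and (7.4, 5.0) after.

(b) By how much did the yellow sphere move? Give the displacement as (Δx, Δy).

(-2.9, -2.4)

From the two frames, the yellow sphere sits at roughly (8.5, 6.9) before and (5.6, 4.5) after.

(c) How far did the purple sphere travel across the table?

1.6

The purple sphere was near (1.5, 1.2) before and (3.1, 1.4) after, so it travelled √(1.6² + 0.2²) ≈ 1.6 units.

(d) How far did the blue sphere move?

3.4

From (1.6, 6.5) to (3.4, 3.6), the blue sphere covered √(1.8² + 2.9²) ≈ 3.4 units.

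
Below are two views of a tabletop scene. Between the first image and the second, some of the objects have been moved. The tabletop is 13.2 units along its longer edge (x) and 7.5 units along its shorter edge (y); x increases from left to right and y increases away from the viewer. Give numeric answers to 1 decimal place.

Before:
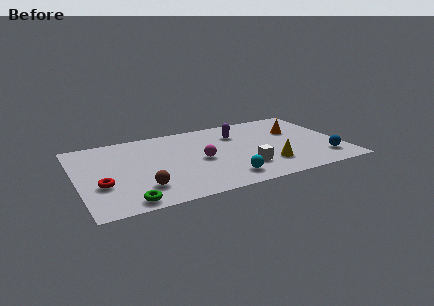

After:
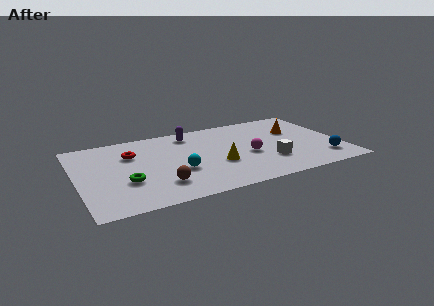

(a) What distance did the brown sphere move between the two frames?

0.9

From (3.0, 1.8) to (3.9, 1.8), the brown sphere covered √(0.9² + 0.0²) ≈ 0.9 units.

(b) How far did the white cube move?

1.3

From (8.1, 2.0) to (9.4, 2.2), the white cube covered √(1.3² + 0.2²) ≈ 1.3 units.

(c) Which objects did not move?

the blue sphere and the orange cone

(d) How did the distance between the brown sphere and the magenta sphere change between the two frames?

+1.3

Before: roughly 3.5 units apart; after: 4.8. That's 1.3 units further apart.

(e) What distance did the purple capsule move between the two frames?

2.4

From (8.2, 5.5) to (5.9, 6.3), the purple capsule covered √(2.3² + 0.8²) ≈ 2.4 units.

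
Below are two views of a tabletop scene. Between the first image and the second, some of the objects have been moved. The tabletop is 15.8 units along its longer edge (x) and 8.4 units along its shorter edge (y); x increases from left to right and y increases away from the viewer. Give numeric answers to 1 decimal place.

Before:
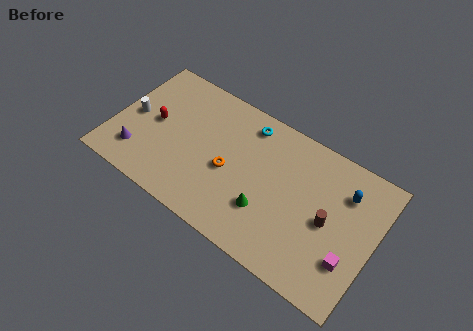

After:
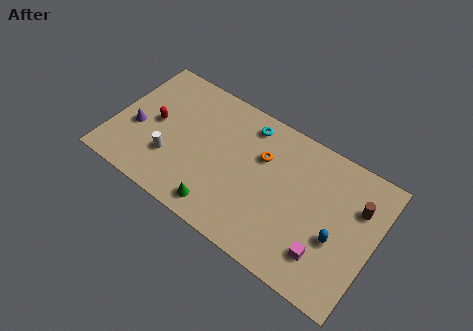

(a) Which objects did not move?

the cyan torus and the red capsule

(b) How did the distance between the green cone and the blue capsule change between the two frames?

+1.5

Before: roughly 5.5 units apart; after: 7.0. That's 1.5 units further apart.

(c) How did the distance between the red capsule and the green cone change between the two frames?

-1.9

The distance was about 7.4 in the first image and 5.5 in the second, so they moved 1.9 units closer together.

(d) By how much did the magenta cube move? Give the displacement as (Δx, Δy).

(-1.4, -0.5)

The magenta cube started near (14.6, 2.5) and ended near (13.2, 2.0).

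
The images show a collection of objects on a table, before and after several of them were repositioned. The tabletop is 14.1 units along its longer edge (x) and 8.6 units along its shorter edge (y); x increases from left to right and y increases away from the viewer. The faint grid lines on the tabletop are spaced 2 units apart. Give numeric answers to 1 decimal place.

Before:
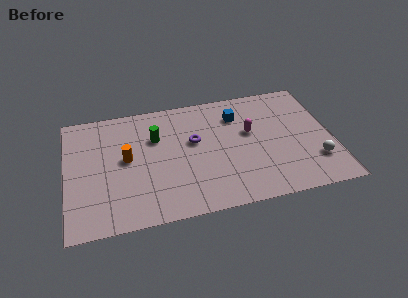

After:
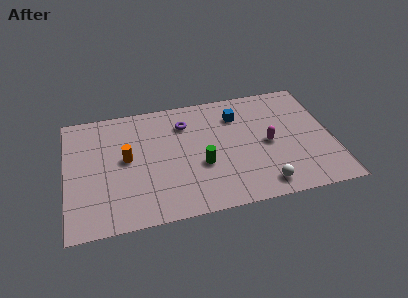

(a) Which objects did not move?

the blue cube and the orange cylinder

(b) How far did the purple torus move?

1.5

The purple torus was near (6.8, 5.1) before and (6.4, 6.5) after, so it travelled √(0.4² + 1.4²) ≈ 1.5 units.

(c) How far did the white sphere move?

3.1

The white sphere moved from about (13.1, 2.3) to (10.2, 1.2), a distance of √(2.9² + 1.1²) ≈ 3.1.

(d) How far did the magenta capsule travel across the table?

1.3

From (9.8, 5.1) to (10.7, 4.1), the magenta capsule covered √(0.9² + 1.0²) ≈ 1.3 units.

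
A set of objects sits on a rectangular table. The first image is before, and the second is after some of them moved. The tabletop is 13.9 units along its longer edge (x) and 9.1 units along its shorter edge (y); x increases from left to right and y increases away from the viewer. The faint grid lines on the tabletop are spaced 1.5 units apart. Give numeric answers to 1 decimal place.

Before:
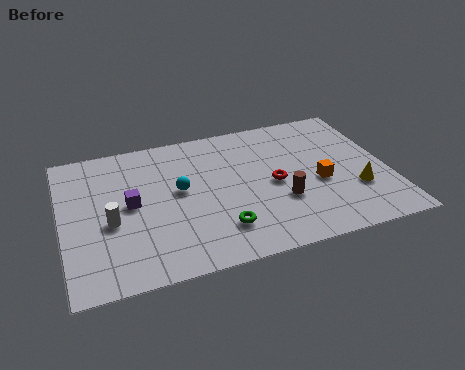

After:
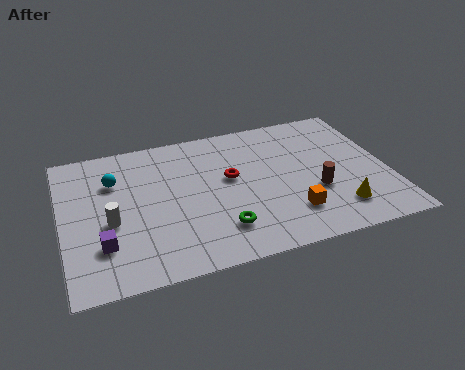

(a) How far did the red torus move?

2.0

The red torus was near (9.0, 4.3) before and (7.2, 5.2) after, so it travelled √(1.8² + 0.9²) ≈ 2.0 units.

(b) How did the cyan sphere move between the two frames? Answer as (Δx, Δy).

(-2.7, 1.4)

The cyan sphere started near (5.0, 5.0) and ended near (2.3, 6.4).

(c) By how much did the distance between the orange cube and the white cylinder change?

-1.2

The distance was about 8.9 in the first image and 7.7 in the second, so they moved 1.2 units closer together.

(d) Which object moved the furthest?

the cyan sphere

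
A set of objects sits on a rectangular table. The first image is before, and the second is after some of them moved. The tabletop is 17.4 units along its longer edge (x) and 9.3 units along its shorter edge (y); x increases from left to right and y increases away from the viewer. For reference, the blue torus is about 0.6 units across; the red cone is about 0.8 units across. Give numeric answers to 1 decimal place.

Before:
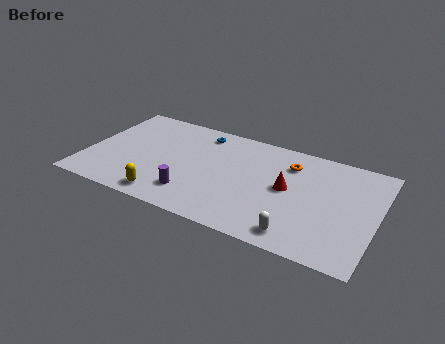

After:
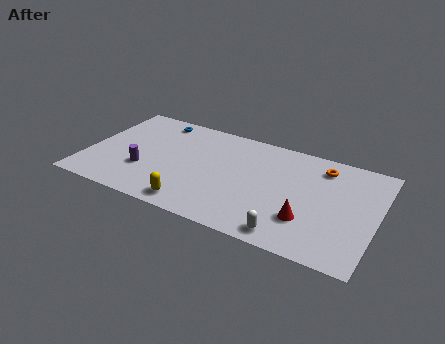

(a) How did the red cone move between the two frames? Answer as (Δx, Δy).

(1.4, -2.2)

The red cone was at about (12.1, 4.9) and moved to about (13.5, 2.7).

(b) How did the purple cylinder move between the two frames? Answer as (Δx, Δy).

(-3.1, 1.0)

The purple cylinder was at about (6.7, 2.1) and moved to about (3.6, 3.1).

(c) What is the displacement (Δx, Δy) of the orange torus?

(1.9, 0.5)

The orange torus was at about (12.0, 7.1) and moved to about (13.9, 7.6).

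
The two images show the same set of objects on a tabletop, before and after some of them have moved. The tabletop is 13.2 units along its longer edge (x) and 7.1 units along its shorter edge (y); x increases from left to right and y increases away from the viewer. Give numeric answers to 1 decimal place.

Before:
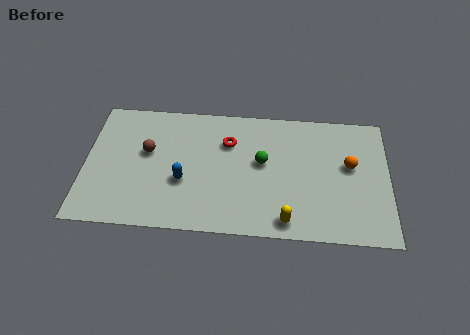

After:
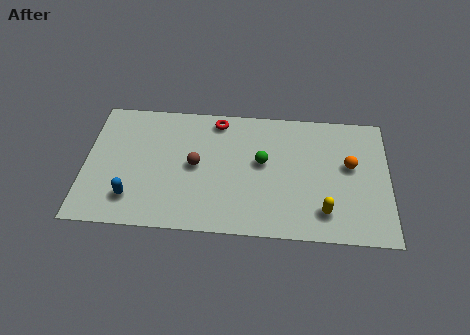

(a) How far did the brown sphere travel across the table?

2.2

The brown sphere moved from about (2.7, 4.2) to (4.8, 3.6), a distance of √(2.1² + 0.6²) ≈ 2.2.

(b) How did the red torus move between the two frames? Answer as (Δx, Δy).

(-0.5, 1.2)

From the two frames, the red torus sits at roughly (6.2, 5.0) before and (5.7, 6.2) after.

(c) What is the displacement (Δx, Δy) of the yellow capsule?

(1.6, 0.6)

The yellow capsule started near (8.8, 0.9) and ended near (10.4, 1.5).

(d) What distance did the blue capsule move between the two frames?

2.5

From (4.3, 2.7) to (2.1, 1.6), the blue capsule covered √(2.2² + 1.1²) ≈ 2.5 units.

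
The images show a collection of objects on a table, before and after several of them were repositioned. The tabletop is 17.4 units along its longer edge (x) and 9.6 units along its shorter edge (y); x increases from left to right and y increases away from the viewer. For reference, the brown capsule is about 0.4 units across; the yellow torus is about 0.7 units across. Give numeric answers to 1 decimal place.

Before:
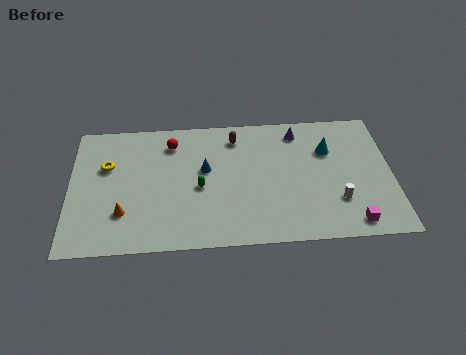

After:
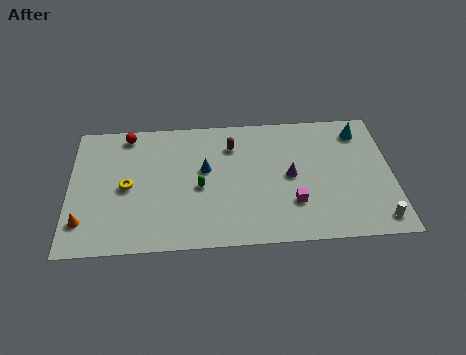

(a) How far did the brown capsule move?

0.6

The brown capsule moved from about (9.0, 7.9) to (8.8, 7.3), a distance of √(0.2² + 0.6²) ≈ 0.6.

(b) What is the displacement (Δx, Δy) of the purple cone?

(-0.5, -3.3)

The purple cone was at about (12.4, 8.1) and moved to about (11.9, 4.8).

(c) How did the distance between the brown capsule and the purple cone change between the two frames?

+0.6

They were about 3.4 units apart before and 4.0 after — 0.6 units further apart.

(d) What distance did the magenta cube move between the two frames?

3.5

The magenta cube was near (15.1, 1.2) before and (12.0, 2.8) after, so it travelled √(3.1² + 1.6²) ≈ 3.5 units.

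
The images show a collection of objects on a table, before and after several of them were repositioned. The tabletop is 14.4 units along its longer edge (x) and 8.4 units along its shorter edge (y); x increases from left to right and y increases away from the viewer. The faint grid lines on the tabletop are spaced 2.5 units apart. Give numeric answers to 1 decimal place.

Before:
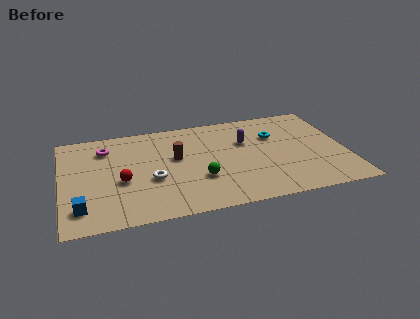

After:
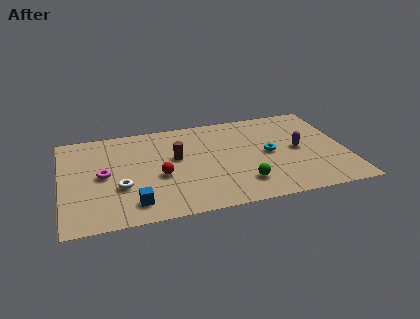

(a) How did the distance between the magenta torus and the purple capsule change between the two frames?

+2.7

Before: roughly 7.2 units apart; after: 9.9. That's 2.7 units further apart.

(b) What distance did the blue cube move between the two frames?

2.6

The blue cube moved from about (0.9, 1.7) to (3.5, 1.5), a distance of √(2.6² + 0.2²) ≈ 2.6.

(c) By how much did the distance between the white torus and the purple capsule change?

+3.8

They were about 5.4 units apart before and 9.2 after — 3.8 units further apart.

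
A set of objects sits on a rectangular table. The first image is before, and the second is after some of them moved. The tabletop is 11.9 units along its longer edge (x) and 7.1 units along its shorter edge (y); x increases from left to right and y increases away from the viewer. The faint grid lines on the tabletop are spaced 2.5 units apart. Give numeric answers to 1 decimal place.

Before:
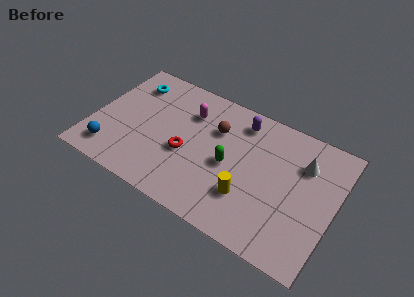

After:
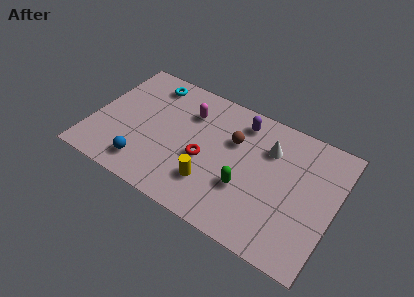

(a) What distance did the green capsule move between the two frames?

1.2

The green capsule was near (6.8, 3.3) before and (7.7, 2.5) after, so it travelled √(0.9² + 0.8²) ≈ 1.2 units.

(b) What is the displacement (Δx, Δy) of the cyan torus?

(0.9, 0.4)

The cyan torus started near (1.5, 5.6) and ended near (2.4, 6.0).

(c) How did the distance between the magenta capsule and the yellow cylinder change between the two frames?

-0.9

They were about 4.6 units apart before and 3.7 after — 0.9 units closer together.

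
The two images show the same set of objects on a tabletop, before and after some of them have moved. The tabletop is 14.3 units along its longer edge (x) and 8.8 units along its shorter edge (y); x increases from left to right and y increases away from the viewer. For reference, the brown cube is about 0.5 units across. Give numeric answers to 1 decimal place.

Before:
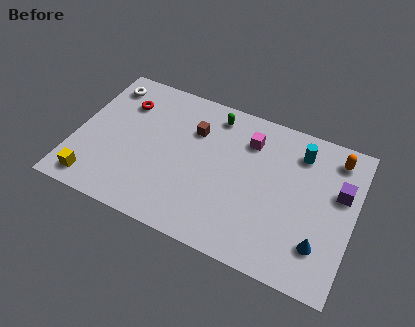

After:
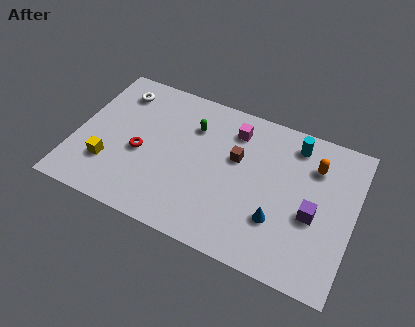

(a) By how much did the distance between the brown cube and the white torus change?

+1.7

The distance was about 4.9 in the first image and 6.6 in the second, so they moved 1.7 units further apart.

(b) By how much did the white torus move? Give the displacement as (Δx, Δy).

(0.7, -0.2)

The white torus was at about (1.1, 7.3) and moved to about (1.8, 7.1).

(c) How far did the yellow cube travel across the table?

1.4

The yellow cube moved from about (1.3, 1.2) to (1.9, 2.5), a distance of √(0.6² + 1.3²) ≈ 1.4.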